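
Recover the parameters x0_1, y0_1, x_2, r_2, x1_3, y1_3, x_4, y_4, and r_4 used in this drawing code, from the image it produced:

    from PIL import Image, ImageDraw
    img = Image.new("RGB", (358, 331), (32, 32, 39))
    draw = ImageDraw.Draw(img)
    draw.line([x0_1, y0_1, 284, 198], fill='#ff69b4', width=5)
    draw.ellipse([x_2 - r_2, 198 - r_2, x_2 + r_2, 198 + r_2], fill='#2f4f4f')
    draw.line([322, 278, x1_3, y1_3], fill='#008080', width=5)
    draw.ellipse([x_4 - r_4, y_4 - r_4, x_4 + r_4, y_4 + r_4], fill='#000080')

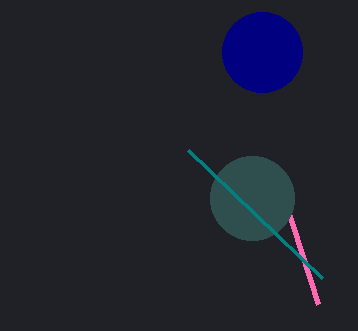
x0_1 = 318; y0_1 = 304; x_2 = 252; r_2 = 42; x1_3 = 188; y1_3 = 150; x_4 = 262; y_4 = 52; r_4 = 40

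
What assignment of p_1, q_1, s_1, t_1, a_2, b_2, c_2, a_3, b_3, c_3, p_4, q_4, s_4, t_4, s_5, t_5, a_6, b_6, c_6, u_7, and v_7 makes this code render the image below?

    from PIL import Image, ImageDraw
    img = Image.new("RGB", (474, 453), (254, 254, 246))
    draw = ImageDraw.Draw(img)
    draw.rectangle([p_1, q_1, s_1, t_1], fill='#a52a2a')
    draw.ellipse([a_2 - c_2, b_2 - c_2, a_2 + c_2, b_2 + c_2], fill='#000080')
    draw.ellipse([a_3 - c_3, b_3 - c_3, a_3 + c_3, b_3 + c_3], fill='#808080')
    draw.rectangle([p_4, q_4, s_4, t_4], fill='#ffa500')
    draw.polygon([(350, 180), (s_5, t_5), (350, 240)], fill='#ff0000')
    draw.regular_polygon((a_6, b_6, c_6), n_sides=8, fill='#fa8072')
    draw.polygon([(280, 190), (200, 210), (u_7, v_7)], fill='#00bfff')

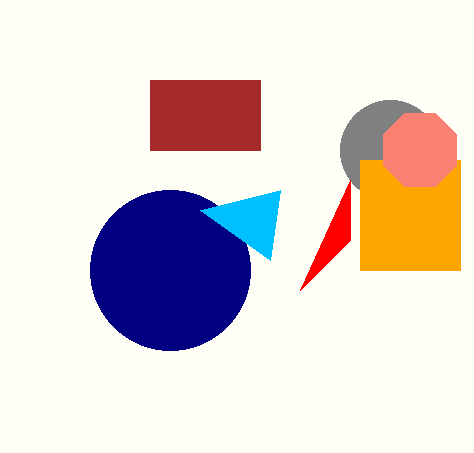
p_1 = 150, q_1 = 80, s_1 = 260, t_1 = 150, a_2 = 170, b_2 = 270, c_2 = 80, a_3 = 390, b_3 = 150, c_3 = 50, p_4 = 360, q_4 = 160, s_4 = 460, t_4 = 270, s_5 = 300, t_5 = 290, a_6 = 420, b_6 = 150, c_6 = 40, u_7 = 270, v_7 = 260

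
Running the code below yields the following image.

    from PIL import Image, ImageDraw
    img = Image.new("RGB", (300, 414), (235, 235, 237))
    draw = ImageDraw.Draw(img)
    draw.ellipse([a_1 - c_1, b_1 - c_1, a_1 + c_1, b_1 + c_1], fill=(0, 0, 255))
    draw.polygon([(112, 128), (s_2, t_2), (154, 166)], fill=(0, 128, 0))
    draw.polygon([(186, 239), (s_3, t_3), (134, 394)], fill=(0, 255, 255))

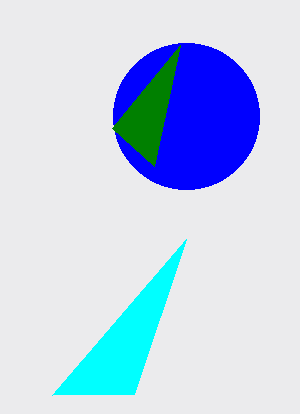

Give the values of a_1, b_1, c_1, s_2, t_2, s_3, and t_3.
a_1 = 186; b_1 = 116; c_1 = 73; s_2 = 180; t_2 = 45; s_3 = 52; t_3 = 395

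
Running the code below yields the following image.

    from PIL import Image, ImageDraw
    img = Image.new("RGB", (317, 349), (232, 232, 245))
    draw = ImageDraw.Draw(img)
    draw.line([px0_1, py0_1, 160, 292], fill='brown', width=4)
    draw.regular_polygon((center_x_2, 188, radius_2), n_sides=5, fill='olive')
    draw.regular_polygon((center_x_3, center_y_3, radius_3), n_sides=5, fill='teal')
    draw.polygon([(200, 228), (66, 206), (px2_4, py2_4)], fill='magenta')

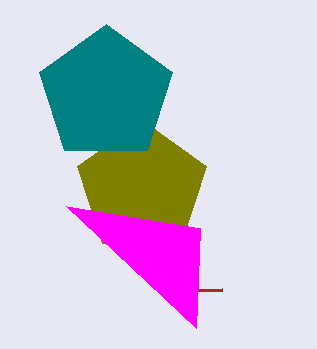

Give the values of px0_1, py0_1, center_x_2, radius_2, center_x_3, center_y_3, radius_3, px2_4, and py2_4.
px0_1 = 222; py0_1 = 290; center_x_2 = 142; radius_2 = 68; center_x_3 = 106; center_y_3 = 94; radius_3 = 70; px2_4 = 196; py2_4 = 328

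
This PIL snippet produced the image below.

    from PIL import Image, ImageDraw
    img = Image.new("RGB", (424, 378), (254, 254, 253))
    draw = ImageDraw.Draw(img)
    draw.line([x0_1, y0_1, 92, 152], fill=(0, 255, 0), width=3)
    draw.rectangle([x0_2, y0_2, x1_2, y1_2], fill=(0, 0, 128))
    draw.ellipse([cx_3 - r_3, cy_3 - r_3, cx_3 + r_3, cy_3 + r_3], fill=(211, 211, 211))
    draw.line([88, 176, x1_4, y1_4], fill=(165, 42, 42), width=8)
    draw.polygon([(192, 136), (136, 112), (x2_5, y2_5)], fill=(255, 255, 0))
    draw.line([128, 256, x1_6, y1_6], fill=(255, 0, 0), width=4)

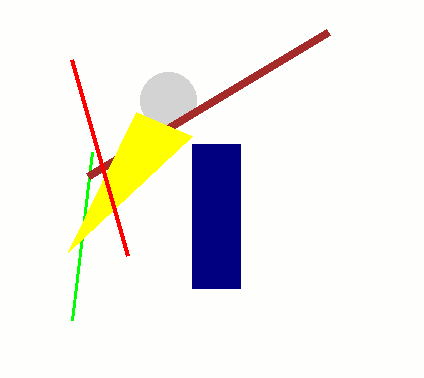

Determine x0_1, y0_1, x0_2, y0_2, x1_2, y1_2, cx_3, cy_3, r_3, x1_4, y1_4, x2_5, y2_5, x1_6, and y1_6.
x0_1 = 72; y0_1 = 320; x0_2 = 192; y0_2 = 144; x1_2 = 240; y1_2 = 288; cx_3 = 168; cy_3 = 100; r_3 = 28; x1_4 = 328; y1_4 = 32; x2_5 = 68; y2_5 = 252; x1_6 = 72; y1_6 = 60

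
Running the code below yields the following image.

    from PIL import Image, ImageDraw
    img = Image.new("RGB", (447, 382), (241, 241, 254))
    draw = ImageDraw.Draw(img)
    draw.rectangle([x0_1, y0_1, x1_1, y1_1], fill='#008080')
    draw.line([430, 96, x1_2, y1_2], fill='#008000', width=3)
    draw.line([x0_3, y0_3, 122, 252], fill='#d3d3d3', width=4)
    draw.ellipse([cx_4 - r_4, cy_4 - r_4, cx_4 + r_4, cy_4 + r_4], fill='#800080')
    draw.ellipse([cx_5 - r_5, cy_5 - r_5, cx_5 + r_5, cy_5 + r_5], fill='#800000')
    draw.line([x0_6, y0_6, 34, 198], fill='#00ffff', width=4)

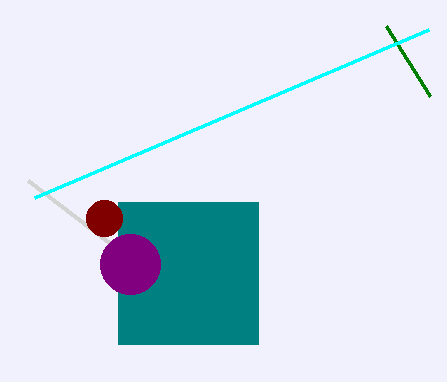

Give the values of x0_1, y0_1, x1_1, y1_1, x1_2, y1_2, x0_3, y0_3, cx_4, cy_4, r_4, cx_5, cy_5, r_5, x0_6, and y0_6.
x0_1 = 118, y0_1 = 202, x1_1 = 258, y1_1 = 344, x1_2 = 386, y1_2 = 26, x0_3 = 28, y0_3 = 180, cx_4 = 130, cy_4 = 264, r_4 = 30, cx_5 = 104, cy_5 = 218, r_5 = 18, x0_6 = 428, y0_6 = 30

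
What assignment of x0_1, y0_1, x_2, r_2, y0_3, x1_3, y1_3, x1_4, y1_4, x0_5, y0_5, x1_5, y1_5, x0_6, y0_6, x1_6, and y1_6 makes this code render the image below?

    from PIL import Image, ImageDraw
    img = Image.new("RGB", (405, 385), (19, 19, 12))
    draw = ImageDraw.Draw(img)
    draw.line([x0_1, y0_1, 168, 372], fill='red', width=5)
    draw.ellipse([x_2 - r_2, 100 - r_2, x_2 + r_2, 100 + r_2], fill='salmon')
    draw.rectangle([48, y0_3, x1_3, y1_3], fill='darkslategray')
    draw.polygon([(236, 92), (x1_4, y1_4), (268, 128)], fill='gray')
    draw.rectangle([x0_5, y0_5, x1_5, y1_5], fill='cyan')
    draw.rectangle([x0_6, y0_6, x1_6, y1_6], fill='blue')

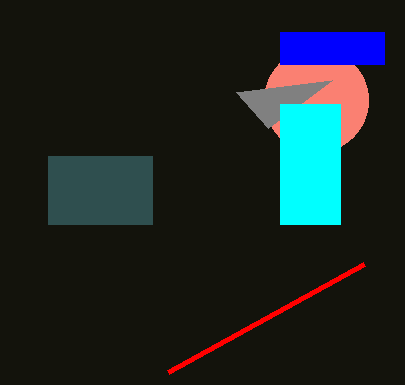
x0_1 = 364
y0_1 = 264
x_2 = 316
r_2 = 52
y0_3 = 156
x1_3 = 152
y1_3 = 224
x1_4 = 332
y1_4 = 80
x0_5 = 280
y0_5 = 104
x1_5 = 340
y1_5 = 224
x0_6 = 280
y0_6 = 32
x1_6 = 384
y1_6 = 64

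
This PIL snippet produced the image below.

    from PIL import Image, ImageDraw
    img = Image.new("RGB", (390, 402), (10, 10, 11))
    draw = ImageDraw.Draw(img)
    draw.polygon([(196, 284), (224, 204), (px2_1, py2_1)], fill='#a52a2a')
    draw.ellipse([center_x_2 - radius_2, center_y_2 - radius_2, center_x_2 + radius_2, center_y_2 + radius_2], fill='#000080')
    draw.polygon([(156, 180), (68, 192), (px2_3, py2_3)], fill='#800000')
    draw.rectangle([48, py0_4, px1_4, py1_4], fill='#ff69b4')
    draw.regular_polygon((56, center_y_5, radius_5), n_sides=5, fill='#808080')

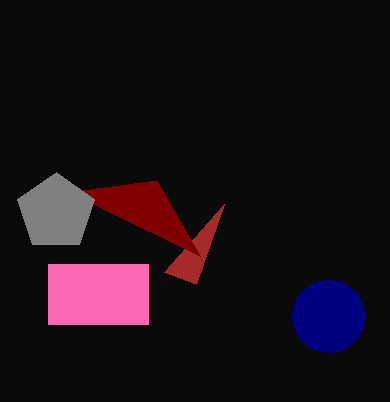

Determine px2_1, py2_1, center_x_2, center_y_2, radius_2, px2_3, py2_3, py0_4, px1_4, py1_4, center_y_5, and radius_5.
px2_1 = 164; py2_1 = 272; center_x_2 = 328; center_y_2 = 316; radius_2 = 36; px2_3 = 200; py2_3 = 256; py0_4 = 264; px1_4 = 148; py1_4 = 324; center_y_5 = 212; radius_5 = 40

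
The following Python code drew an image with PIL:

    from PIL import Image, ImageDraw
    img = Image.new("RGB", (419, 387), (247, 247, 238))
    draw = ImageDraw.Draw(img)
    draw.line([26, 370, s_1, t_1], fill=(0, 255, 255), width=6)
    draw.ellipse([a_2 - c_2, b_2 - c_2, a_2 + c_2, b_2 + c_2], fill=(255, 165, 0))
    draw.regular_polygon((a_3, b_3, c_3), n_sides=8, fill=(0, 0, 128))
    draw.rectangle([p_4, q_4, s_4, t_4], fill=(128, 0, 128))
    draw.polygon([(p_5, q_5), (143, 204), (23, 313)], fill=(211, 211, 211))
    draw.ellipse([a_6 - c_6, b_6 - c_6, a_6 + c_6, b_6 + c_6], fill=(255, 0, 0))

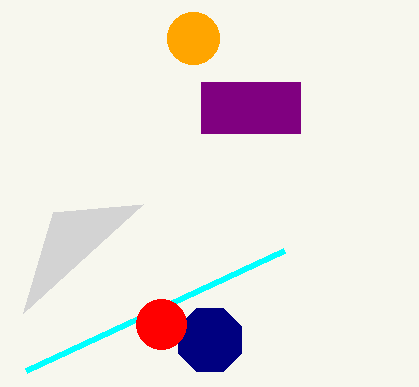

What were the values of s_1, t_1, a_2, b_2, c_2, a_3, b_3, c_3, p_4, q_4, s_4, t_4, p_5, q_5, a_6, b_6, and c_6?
s_1 = 284, t_1 = 250, a_2 = 193, b_2 = 38, c_2 = 26, a_3 = 210, b_3 = 340, c_3 = 34, p_4 = 201, q_4 = 82, s_4 = 300, t_4 = 133, p_5 = 53, q_5 = 212, a_6 = 161, b_6 = 324, c_6 = 25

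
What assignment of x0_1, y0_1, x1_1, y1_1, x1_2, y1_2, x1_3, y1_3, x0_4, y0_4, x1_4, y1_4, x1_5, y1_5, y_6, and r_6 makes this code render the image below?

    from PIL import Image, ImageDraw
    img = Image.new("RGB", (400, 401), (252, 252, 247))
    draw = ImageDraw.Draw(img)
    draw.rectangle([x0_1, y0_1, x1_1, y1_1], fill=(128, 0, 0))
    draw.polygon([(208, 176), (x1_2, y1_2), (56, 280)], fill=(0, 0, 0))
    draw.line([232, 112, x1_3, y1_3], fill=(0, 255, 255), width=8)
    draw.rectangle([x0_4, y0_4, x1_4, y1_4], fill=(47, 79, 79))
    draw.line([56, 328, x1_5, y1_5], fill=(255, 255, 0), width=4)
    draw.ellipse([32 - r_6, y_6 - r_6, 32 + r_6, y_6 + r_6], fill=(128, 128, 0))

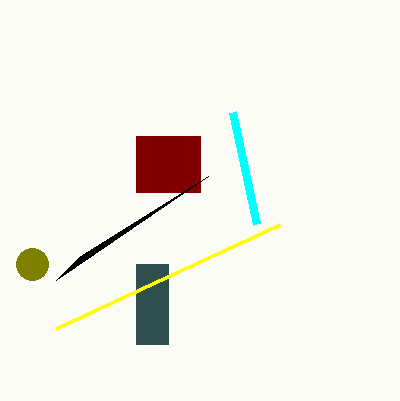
x0_1 = 136, y0_1 = 136, x1_1 = 200, y1_1 = 192, x1_2 = 80, y1_2 = 256, x1_3 = 256, y1_3 = 224, x0_4 = 136, y0_4 = 264, x1_4 = 168, y1_4 = 344, x1_5 = 280, y1_5 = 224, y_6 = 264, r_6 = 16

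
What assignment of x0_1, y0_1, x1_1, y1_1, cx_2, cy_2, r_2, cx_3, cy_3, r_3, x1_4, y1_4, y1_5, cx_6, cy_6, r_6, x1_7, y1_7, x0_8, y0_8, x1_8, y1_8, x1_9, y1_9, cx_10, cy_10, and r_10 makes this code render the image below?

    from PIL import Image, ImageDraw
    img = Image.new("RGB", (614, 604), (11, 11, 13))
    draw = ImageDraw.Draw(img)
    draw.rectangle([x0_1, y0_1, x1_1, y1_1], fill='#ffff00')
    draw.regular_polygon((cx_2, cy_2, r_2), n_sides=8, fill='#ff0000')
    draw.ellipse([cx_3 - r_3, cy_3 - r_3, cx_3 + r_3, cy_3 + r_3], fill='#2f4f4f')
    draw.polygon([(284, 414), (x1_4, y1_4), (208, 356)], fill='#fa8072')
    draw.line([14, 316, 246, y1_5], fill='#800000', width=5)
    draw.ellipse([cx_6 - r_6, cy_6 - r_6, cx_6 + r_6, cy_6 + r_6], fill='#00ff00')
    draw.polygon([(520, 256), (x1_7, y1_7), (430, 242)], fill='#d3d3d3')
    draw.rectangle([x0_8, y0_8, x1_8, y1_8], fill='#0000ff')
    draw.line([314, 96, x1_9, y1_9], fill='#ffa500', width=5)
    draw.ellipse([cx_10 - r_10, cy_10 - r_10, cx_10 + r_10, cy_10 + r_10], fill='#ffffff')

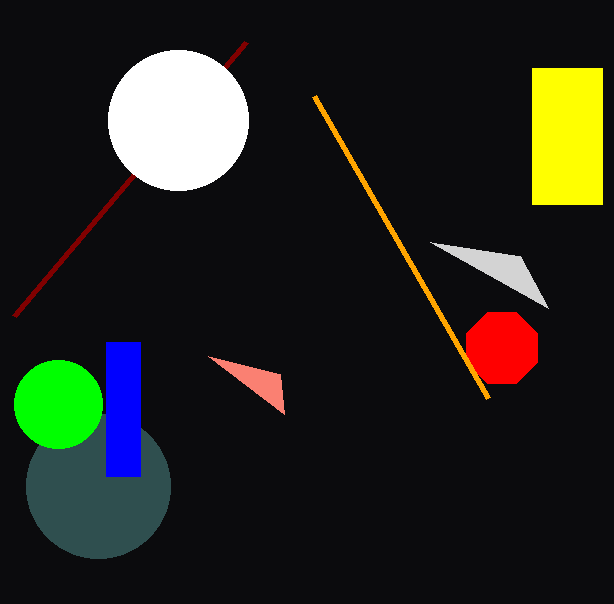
x0_1 = 532
y0_1 = 68
x1_1 = 602
y1_1 = 204
cx_2 = 502
cy_2 = 348
r_2 = 38
cx_3 = 98
cy_3 = 486
r_3 = 72
x1_4 = 280
y1_4 = 374
y1_5 = 42
cx_6 = 58
cy_6 = 404
r_6 = 44
x1_7 = 548
y1_7 = 308
x0_8 = 106
y0_8 = 342
x1_8 = 140
y1_8 = 476
x1_9 = 488
y1_9 = 398
cx_10 = 178
cy_10 = 120
r_10 = 70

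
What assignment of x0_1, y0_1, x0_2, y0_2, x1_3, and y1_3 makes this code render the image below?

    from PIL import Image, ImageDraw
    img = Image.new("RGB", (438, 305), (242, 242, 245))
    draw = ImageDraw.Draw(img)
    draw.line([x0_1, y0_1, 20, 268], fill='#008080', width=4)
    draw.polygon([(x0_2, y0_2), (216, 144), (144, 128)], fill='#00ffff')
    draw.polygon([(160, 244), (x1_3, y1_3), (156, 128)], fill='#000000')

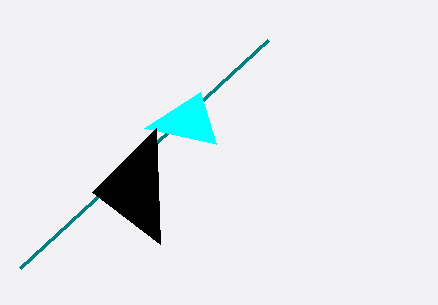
x0_1 = 268; y0_1 = 40; x0_2 = 200; y0_2 = 92; x1_3 = 92; y1_3 = 192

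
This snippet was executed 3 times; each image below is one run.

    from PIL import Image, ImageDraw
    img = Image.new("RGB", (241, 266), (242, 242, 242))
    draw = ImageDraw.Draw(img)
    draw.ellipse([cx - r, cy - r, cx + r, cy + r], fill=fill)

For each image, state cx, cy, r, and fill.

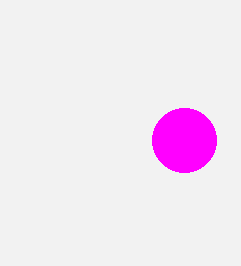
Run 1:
cx = 184, cy = 140, r = 32, fill = 'magenta'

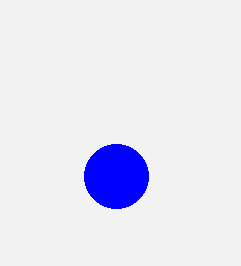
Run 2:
cx = 116, cy = 176, r = 32, fill = 'blue'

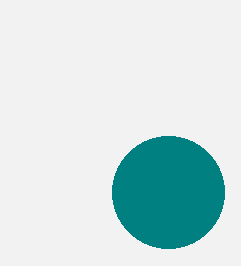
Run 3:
cx = 168, cy = 192, r = 56, fill = 'teal'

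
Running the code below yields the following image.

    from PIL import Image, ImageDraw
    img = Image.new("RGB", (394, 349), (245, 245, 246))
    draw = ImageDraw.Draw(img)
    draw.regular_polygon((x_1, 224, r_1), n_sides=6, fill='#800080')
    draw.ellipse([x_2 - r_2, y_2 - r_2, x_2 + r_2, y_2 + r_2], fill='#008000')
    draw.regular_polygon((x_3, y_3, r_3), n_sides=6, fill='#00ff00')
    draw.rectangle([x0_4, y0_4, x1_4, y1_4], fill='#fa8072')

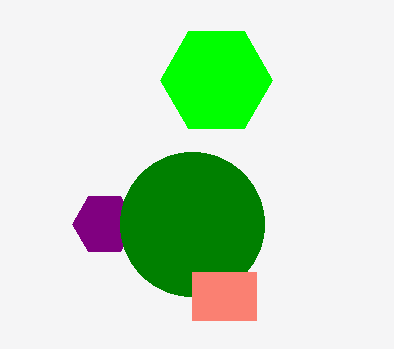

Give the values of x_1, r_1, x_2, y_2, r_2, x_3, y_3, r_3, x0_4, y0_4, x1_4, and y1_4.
x_1 = 104; r_1 = 32; x_2 = 192; y_2 = 224; r_2 = 72; x_3 = 216; y_3 = 80; r_3 = 56; x0_4 = 192; y0_4 = 272; x1_4 = 256; y1_4 = 320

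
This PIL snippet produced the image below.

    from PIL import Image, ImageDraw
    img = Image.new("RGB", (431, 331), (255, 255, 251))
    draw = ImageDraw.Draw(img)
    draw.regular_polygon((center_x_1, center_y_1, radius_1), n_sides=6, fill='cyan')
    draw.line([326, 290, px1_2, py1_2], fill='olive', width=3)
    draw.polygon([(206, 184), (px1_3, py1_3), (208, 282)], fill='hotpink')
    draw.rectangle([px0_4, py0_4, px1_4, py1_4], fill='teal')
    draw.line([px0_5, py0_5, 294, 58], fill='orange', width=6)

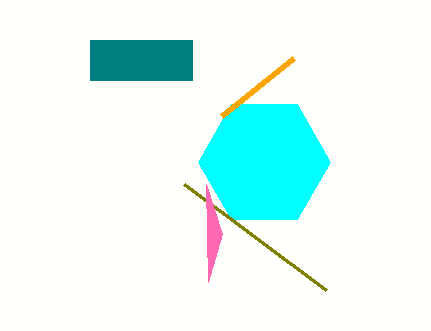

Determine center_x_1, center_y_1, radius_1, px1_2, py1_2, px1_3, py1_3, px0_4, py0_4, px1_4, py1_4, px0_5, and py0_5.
center_x_1 = 264
center_y_1 = 162
radius_1 = 66
px1_2 = 184
py1_2 = 184
px1_3 = 222
py1_3 = 234
px0_4 = 90
py0_4 = 40
px1_4 = 192
py1_4 = 80
px0_5 = 222
py0_5 = 116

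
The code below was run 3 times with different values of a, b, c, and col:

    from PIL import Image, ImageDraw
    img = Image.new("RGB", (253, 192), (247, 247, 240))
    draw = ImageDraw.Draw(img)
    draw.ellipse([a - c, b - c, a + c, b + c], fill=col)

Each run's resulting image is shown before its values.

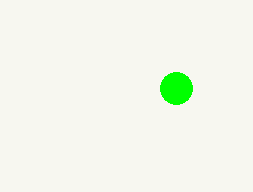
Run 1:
a = 176, b = 88, c = 16, col = 'lime'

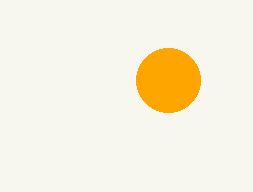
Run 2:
a = 168, b = 80, c = 32, col = 'orange'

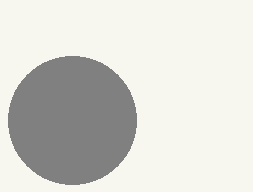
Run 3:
a = 72, b = 120, c = 64, col = 'gray'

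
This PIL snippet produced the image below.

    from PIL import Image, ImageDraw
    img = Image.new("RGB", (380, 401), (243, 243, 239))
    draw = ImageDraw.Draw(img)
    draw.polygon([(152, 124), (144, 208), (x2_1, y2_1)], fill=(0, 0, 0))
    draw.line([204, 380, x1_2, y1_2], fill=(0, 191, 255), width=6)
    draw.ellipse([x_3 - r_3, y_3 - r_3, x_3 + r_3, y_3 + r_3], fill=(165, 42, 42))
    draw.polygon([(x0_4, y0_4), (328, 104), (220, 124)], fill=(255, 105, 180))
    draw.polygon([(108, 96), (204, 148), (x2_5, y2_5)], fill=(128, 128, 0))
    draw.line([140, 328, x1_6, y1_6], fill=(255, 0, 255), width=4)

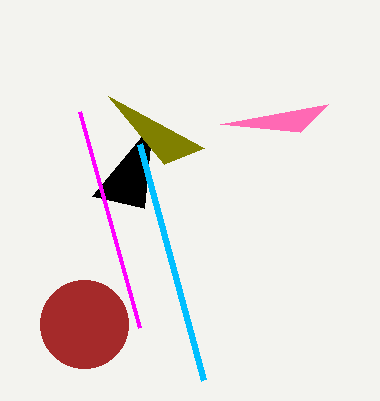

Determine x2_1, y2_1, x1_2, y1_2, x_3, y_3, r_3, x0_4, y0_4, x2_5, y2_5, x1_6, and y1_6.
x2_1 = 92
y2_1 = 196
x1_2 = 140
y1_2 = 144
x_3 = 84
y_3 = 324
r_3 = 44
x0_4 = 300
y0_4 = 132
x2_5 = 164
y2_5 = 164
x1_6 = 80
y1_6 = 112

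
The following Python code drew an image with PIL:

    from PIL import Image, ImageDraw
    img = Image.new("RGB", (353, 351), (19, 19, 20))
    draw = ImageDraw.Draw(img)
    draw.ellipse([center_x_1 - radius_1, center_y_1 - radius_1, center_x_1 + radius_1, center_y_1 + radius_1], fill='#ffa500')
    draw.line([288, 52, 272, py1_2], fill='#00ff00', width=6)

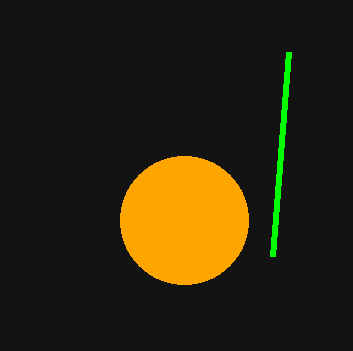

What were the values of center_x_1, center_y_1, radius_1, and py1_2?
center_x_1 = 184
center_y_1 = 220
radius_1 = 64
py1_2 = 256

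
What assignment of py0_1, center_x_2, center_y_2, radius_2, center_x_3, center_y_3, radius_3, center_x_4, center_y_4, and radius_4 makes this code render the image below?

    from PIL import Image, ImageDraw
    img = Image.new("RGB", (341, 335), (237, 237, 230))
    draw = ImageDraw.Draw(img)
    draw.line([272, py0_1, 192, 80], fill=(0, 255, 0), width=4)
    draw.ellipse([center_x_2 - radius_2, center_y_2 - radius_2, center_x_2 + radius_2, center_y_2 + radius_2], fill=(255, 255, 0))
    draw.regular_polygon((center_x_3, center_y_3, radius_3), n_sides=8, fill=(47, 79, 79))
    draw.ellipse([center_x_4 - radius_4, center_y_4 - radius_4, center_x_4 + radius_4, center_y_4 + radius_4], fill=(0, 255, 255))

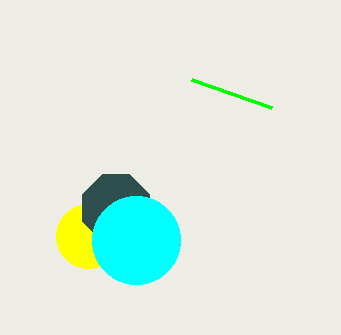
py0_1 = 108
center_x_2 = 88
center_y_2 = 236
radius_2 = 32
center_x_3 = 116
center_y_3 = 208
radius_3 = 36
center_x_4 = 136
center_y_4 = 240
radius_4 = 44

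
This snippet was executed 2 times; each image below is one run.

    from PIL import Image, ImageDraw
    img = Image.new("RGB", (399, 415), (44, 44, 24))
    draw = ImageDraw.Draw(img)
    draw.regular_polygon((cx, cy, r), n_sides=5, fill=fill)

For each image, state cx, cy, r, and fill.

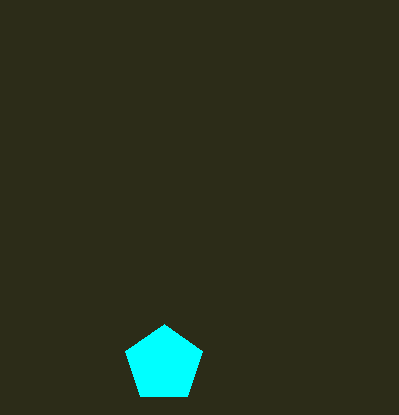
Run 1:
cx = 164
cy = 364
r = 40
fill = 'cyan'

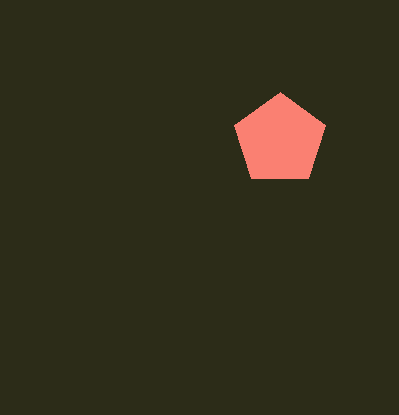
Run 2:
cx = 280; cy = 140; r = 48; fill = 'salmon'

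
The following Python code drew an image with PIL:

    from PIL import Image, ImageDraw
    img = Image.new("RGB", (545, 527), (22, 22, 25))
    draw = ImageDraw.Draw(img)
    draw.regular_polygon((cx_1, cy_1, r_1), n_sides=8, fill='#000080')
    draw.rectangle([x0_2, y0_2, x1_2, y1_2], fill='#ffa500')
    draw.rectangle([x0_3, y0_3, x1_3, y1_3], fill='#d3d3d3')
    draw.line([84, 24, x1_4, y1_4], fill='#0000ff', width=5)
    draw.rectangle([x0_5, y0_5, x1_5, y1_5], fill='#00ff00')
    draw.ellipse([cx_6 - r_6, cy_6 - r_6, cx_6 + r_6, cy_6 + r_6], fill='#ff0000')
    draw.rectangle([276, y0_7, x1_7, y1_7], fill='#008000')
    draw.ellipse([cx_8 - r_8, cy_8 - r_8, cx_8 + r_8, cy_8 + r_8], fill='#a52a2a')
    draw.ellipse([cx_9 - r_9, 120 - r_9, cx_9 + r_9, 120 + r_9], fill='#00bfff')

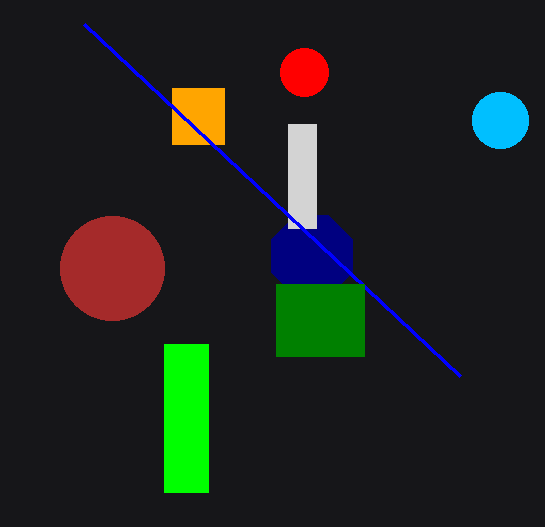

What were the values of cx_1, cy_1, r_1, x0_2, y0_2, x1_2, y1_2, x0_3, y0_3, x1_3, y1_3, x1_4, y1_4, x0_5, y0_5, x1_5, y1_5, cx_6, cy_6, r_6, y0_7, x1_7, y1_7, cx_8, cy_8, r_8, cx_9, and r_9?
cx_1 = 312, cy_1 = 256, r_1 = 44, x0_2 = 172, y0_2 = 88, x1_2 = 224, y1_2 = 144, x0_3 = 288, y0_3 = 124, x1_3 = 316, y1_3 = 228, x1_4 = 460, y1_4 = 376, x0_5 = 164, y0_5 = 344, x1_5 = 208, y1_5 = 492, cx_6 = 304, cy_6 = 72, r_6 = 24, y0_7 = 284, x1_7 = 364, y1_7 = 356, cx_8 = 112, cy_8 = 268, r_8 = 52, cx_9 = 500, r_9 = 28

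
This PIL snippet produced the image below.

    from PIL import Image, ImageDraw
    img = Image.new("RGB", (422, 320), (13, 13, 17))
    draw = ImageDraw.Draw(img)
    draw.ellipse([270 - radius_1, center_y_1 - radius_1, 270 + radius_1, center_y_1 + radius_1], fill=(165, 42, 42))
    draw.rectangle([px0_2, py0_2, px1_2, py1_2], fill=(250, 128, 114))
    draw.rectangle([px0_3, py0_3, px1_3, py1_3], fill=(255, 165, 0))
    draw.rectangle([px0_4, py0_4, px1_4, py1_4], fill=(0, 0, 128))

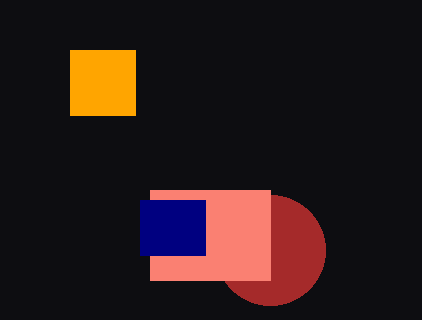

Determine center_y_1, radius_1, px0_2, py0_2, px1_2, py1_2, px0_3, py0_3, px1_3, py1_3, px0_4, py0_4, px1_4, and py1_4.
center_y_1 = 250; radius_1 = 55; px0_2 = 150; py0_2 = 190; px1_2 = 270; py1_2 = 280; px0_3 = 70; py0_3 = 50; px1_3 = 135; py1_3 = 115; px0_4 = 140; py0_4 = 200; px1_4 = 205; py1_4 = 255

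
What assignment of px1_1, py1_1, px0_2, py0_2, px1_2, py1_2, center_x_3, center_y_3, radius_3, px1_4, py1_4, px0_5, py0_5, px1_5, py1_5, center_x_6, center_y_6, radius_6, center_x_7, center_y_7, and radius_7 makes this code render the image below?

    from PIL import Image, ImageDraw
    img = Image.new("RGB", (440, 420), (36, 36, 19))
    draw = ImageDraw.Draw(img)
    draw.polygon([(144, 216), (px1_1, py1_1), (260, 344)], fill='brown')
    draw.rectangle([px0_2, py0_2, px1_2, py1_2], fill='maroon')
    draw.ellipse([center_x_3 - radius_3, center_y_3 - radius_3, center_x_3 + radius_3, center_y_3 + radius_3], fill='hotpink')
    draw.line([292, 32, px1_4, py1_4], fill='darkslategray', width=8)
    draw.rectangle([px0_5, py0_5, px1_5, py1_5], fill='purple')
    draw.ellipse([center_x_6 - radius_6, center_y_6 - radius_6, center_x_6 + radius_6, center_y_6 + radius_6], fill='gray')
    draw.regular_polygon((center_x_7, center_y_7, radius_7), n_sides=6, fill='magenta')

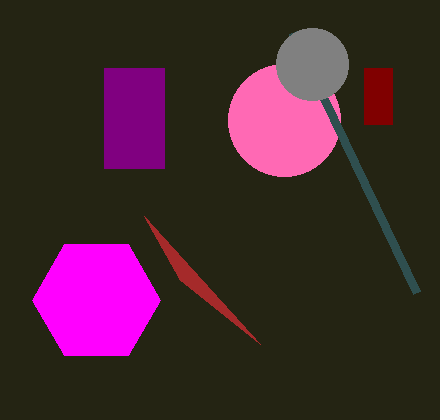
px1_1 = 180, py1_1 = 280, px0_2 = 364, py0_2 = 68, px1_2 = 392, py1_2 = 124, center_x_3 = 284, center_y_3 = 120, radius_3 = 56, px1_4 = 416, py1_4 = 292, px0_5 = 104, py0_5 = 68, px1_5 = 164, py1_5 = 168, center_x_6 = 312, center_y_6 = 64, radius_6 = 36, center_x_7 = 96, center_y_7 = 300, radius_7 = 64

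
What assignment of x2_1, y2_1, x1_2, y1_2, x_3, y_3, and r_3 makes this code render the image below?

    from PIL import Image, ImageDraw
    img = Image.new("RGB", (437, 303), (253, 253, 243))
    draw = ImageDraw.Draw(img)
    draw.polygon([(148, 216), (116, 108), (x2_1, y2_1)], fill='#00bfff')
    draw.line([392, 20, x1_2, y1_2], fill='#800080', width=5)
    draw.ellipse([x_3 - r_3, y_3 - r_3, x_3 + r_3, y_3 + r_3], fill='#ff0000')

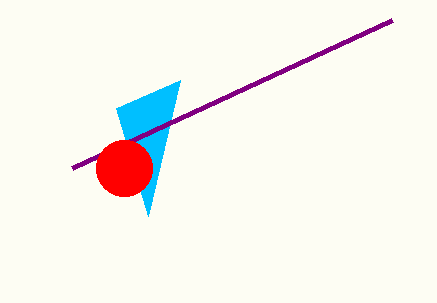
x2_1 = 180; y2_1 = 80; x1_2 = 72; y1_2 = 168; x_3 = 124; y_3 = 168; r_3 = 28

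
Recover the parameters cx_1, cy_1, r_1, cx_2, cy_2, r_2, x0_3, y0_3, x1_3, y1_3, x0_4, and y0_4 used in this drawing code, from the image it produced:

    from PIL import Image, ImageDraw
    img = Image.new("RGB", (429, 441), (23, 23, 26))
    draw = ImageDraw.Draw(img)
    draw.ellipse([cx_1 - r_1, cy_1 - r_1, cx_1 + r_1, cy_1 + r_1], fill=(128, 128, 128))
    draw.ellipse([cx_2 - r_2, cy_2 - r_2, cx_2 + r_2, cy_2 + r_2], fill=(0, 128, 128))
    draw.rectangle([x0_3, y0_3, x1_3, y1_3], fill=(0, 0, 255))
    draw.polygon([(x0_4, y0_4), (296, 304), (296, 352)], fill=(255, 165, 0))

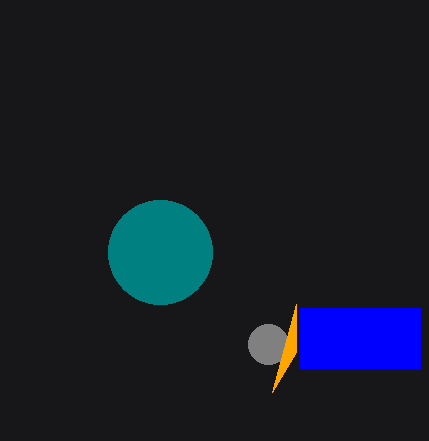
cx_1 = 268; cy_1 = 344; r_1 = 20; cx_2 = 160; cy_2 = 252; r_2 = 52; x0_3 = 300; y0_3 = 308; x1_3 = 420; y1_3 = 368; x0_4 = 272; y0_4 = 392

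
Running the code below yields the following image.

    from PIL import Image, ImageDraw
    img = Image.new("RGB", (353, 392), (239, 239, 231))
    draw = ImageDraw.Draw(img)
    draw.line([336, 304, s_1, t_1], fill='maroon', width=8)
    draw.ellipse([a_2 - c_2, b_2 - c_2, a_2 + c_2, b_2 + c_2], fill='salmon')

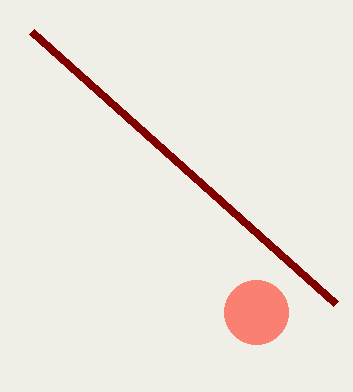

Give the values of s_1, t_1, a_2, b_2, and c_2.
s_1 = 32, t_1 = 32, a_2 = 256, b_2 = 312, c_2 = 32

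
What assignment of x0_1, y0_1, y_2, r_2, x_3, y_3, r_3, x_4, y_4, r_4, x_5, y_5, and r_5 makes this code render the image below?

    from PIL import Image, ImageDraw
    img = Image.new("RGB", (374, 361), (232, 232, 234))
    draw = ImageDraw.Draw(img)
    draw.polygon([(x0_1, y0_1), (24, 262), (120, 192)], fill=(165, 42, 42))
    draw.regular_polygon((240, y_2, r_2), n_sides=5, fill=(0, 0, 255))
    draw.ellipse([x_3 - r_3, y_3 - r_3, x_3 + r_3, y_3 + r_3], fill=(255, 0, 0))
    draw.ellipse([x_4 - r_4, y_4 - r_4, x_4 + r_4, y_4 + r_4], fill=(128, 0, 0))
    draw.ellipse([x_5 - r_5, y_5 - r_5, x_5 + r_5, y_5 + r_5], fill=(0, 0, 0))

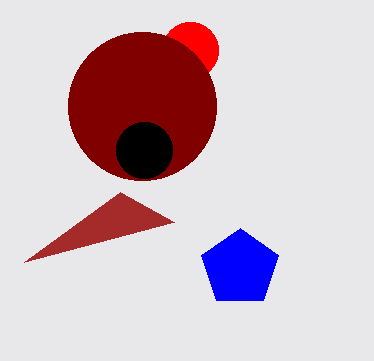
x0_1 = 174
y0_1 = 222
y_2 = 268
r_2 = 40
x_3 = 190
y_3 = 50
r_3 = 28
x_4 = 142
y_4 = 106
r_4 = 74
x_5 = 144
y_5 = 150
r_5 = 28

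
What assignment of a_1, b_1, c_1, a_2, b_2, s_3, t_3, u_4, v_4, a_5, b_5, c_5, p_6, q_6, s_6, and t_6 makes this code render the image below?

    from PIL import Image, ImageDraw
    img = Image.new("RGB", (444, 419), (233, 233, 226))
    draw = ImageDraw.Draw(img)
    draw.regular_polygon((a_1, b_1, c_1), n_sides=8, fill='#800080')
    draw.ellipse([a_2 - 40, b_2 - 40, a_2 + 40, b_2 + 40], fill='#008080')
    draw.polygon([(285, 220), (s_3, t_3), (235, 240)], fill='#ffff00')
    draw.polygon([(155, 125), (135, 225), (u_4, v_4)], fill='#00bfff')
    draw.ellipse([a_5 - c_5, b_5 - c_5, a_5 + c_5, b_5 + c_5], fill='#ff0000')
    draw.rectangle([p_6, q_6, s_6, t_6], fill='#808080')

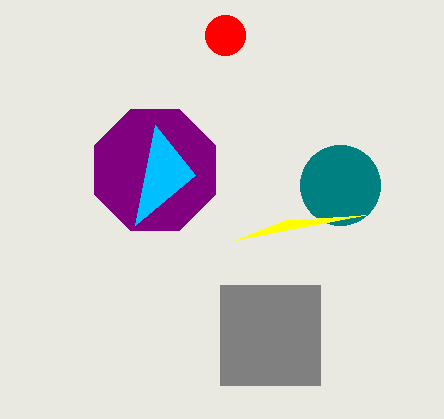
a_1 = 155, b_1 = 170, c_1 = 65, a_2 = 340, b_2 = 185, s_3 = 365, t_3 = 215, u_4 = 195, v_4 = 175, a_5 = 225, b_5 = 35, c_5 = 20, p_6 = 220, q_6 = 285, s_6 = 320, t_6 = 385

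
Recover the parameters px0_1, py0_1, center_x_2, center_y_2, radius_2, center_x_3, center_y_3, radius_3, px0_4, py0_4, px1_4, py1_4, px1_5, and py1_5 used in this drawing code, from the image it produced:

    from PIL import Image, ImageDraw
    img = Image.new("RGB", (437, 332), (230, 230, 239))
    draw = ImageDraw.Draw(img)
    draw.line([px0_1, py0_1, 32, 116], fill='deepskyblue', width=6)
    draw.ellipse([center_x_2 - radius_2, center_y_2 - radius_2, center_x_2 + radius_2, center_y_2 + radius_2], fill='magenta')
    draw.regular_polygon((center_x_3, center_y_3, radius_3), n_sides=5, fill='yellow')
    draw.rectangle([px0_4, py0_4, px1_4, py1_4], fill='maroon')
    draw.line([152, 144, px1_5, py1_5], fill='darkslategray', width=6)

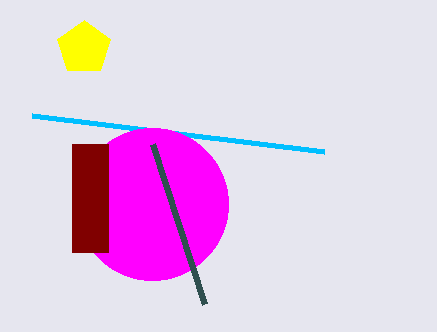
px0_1 = 324; py0_1 = 152; center_x_2 = 152; center_y_2 = 204; radius_2 = 76; center_x_3 = 84; center_y_3 = 48; radius_3 = 28; px0_4 = 72; py0_4 = 144; px1_4 = 108; py1_4 = 252; px1_5 = 204; py1_5 = 304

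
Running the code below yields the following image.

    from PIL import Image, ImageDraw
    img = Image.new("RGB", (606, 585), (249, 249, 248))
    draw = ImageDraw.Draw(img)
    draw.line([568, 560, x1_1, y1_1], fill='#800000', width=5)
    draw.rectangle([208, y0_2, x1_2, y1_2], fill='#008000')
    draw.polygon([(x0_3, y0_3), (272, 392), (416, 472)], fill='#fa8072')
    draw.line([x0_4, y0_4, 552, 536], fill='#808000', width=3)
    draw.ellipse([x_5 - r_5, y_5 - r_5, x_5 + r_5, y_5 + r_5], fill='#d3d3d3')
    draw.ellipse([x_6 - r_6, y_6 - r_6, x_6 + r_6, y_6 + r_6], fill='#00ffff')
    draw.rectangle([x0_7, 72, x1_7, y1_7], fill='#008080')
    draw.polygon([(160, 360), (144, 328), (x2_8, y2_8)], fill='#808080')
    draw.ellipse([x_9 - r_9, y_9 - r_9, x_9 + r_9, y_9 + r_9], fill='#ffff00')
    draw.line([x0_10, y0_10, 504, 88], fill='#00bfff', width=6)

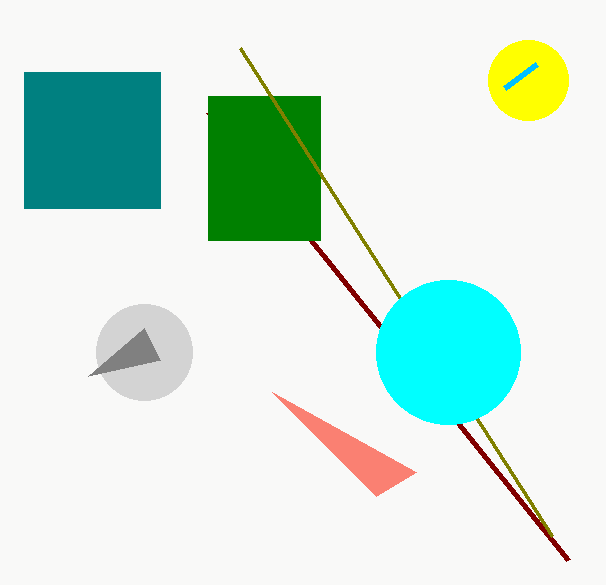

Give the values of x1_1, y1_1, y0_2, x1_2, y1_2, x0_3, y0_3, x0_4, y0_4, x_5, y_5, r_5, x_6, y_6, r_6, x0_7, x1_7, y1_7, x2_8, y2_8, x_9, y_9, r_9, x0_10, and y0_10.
x1_1 = 208; y1_1 = 112; y0_2 = 96; x1_2 = 320; y1_2 = 240; x0_3 = 376; y0_3 = 496; x0_4 = 240; y0_4 = 48; x_5 = 144; y_5 = 352; r_5 = 48; x_6 = 448; y_6 = 352; r_6 = 72; x0_7 = 24; x1_7 = 160; y1_7 = 208; x2_8 = 88; y2_8 = 376; x_9 = 528; y_9 = 80; r_9 = 40; x0_10 = 536; y0_10 = 64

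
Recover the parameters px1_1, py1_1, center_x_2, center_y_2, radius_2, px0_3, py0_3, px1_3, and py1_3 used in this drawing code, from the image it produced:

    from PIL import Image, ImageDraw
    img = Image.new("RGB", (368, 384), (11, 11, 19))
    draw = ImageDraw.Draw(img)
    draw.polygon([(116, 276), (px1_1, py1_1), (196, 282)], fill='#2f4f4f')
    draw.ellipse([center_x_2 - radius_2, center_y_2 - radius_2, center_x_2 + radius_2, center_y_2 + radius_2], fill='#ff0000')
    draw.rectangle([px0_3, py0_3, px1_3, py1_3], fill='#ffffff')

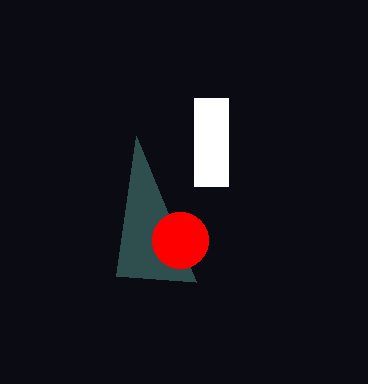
px1_1 = 136, py1_1 = 136, center_x_2 = 180, center_y_2 = 240, radius_2 = 28, px0_3 = 194, py0_3 = 98, px1_3 = 228, py1_3 = 186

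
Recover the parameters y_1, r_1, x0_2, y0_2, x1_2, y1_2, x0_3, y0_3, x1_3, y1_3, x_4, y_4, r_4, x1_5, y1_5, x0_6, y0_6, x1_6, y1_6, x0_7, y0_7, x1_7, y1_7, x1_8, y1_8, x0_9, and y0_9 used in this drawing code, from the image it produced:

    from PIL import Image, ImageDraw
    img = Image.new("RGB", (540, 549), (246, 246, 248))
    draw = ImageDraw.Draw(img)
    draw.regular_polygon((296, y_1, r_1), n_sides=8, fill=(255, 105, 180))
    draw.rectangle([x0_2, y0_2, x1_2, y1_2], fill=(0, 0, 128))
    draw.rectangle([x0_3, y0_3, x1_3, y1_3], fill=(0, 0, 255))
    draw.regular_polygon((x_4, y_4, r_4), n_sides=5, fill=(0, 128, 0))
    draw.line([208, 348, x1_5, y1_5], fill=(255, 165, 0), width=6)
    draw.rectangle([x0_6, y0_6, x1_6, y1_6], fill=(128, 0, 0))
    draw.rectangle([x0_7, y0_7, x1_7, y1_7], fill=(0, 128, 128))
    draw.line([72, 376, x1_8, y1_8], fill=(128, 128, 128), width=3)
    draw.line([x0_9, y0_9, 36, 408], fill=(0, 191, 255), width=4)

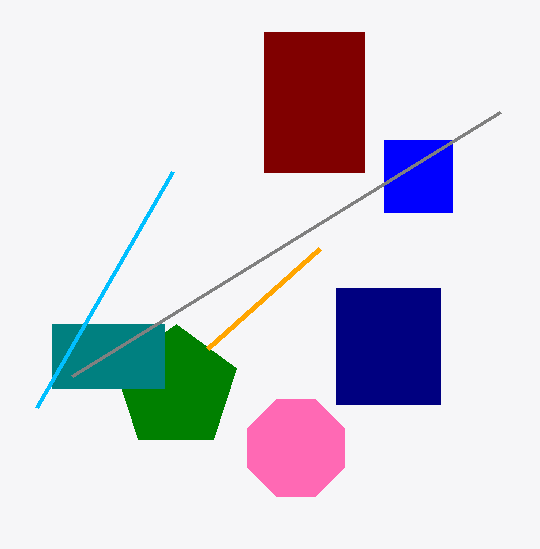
y_1 = 448
r_1 = 52
x0_2 = 336
y0_2 = 288
x1_2 = 440
y1_2 = 404
x0_3 = 384
y0_3 = 140
x1_3 = 452
y1_3 = 212
x_4 = 176
y_4 = 388
r_4 = 64
x1_5 = 320
y1_5 = 248
x0_6 = 264
y0_6 = 32
x1_6 = 364
y1_6 = 172
x0_7 = 52
y0_7 = 324
x1_7 = 164
y1_7 = 388
x1_8 = 500
y1_8 = 112
x0_9 = 172
y0_9 = 172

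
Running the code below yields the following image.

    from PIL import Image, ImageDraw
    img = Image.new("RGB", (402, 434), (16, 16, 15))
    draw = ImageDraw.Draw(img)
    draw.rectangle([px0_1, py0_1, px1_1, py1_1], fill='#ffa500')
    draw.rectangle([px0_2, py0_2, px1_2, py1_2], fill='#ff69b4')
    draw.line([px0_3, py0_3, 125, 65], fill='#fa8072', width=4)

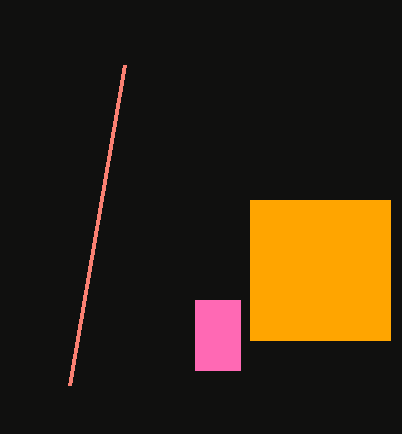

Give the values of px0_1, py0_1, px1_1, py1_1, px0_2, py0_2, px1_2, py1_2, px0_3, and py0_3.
px0_1 = 250, py0_1 = 200, px1_1 = 390, py1_1 = 340, px0_2 = 195, py0_2 = 300, px1_2 = 240, py1_2 = 370, px0_3 = 70, py0_3 = 385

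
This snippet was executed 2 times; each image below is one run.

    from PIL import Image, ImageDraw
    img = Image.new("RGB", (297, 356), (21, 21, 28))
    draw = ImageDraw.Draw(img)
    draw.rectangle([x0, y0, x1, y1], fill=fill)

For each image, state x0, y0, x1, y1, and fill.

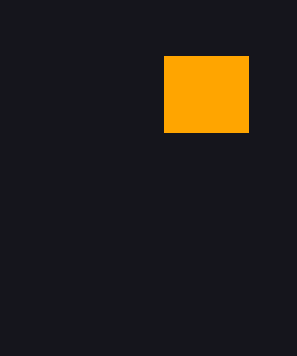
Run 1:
x0 = 164
y0 = 56
x1 = 248
y1 = 132
fill = 'orange'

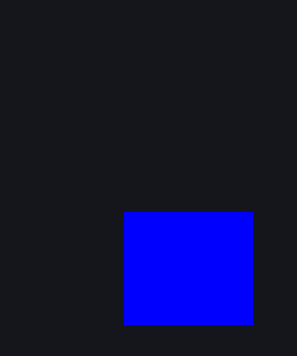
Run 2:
x0 = 124, y0 = 212, x1 = 252, y1 = 324, fill = 'blue'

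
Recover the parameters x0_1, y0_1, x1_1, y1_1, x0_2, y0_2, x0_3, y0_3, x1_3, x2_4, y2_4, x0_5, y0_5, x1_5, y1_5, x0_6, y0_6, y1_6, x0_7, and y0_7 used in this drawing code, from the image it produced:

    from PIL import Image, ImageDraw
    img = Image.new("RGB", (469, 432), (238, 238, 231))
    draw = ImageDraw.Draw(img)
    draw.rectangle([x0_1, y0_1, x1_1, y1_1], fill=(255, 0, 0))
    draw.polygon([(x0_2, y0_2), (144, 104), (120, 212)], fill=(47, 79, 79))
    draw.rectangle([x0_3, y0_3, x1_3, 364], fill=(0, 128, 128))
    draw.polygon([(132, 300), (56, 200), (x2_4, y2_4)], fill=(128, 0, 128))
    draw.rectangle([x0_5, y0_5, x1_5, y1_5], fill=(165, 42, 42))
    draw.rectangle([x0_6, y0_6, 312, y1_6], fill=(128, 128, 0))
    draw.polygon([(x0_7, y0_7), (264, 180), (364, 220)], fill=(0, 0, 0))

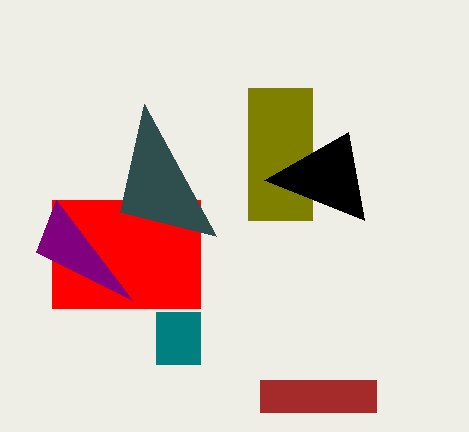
x0_1 = 52, y0_1 = 200, x1_1 = 200, y1_1 = 308, x0_2 = 216, y0_2 = 236, x0_3 = 156, y0_3 = 312, x1_3 = 200, x2_4 = 36, y2_4 = 252, x0_5 = 260, y0_5 = 380, x1_5 = 376, y1_5 = 412, x0_6 = 248, y0_6 = 88, y1_6 = 220, x0_7 = 348, y0_7 = 132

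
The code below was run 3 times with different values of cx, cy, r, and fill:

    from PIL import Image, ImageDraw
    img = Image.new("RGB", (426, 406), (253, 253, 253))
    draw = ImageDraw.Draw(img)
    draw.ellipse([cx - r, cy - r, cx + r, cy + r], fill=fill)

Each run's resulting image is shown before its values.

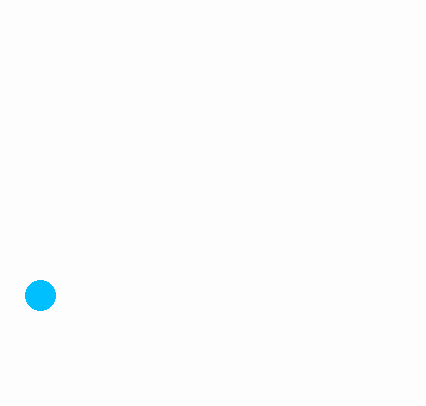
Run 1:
cx = 40; cy = 295; r = 15; fill = 'deepskyblue'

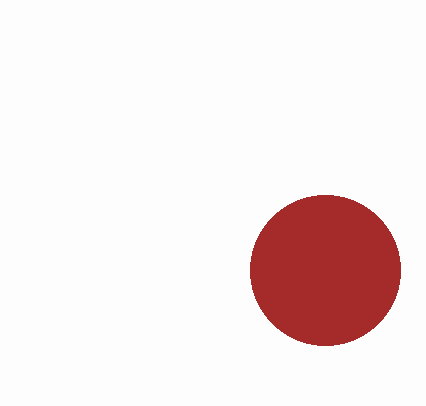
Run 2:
cx = 325; cy = 270; r = 75; fill = 'brown'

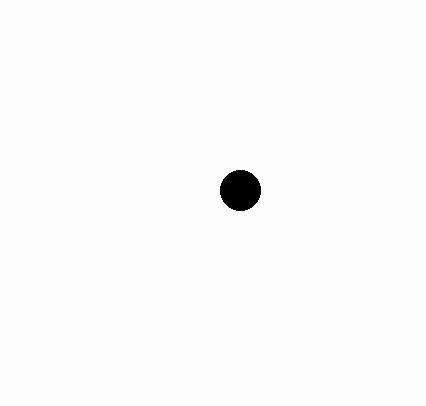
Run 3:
cx = 240, cy = 190, r = 20, fill = 'black'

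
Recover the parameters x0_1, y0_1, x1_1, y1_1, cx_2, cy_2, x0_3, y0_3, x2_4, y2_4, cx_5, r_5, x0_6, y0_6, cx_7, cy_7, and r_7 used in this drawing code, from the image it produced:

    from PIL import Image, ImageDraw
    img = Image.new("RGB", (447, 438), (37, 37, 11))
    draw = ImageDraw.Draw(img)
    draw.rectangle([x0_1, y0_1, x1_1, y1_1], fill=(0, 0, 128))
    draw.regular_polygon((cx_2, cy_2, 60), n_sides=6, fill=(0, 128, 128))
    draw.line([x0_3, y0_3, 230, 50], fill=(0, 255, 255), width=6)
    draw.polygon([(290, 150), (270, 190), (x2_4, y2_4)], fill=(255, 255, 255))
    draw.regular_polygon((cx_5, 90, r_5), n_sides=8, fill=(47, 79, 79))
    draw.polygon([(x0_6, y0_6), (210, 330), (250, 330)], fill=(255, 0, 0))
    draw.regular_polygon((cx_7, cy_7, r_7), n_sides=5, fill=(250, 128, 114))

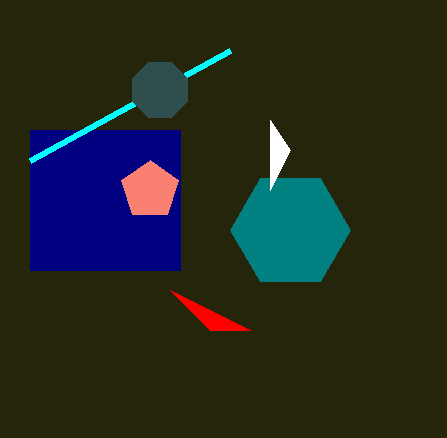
x0_1 = 30; y0_1 = 130; x1_1 = 180; y1_1 = 270; cx_2 = 290; cy_2 = 230; x0_3 = 30; y0_3 = 160; x2_4 = 270; y2_4 = 120; cx_5 = 160; r_5 = 30; x0_6 = 170; y0_6 = 290; cx_7 = 150; cy_7 = 190; r_7 = 30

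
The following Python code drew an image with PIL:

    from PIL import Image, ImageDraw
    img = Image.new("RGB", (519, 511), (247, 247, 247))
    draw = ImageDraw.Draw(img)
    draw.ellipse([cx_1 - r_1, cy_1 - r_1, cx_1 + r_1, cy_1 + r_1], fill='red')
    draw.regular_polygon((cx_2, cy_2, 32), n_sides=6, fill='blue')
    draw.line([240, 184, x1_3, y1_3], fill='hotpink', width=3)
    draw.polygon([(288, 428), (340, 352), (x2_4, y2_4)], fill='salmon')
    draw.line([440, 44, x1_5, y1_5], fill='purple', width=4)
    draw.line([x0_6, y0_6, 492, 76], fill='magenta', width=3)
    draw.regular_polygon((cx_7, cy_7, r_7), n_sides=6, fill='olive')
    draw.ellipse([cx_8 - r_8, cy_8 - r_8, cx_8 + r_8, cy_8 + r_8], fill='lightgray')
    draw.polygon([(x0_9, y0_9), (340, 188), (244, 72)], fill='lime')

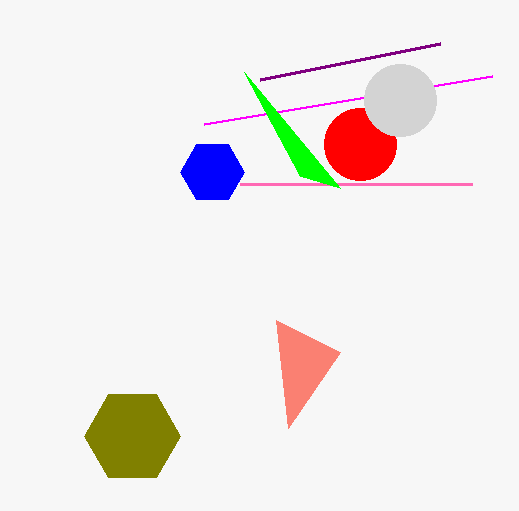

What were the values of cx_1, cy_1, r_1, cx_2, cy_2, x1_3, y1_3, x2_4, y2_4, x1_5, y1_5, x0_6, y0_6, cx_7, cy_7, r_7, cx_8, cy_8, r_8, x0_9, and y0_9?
cx_1 = 360; cy_1 = 144; r_1 = 36; cx_2 = 212; cy_2 = 172; x1_3 = 472; y1_3 = 184; x2_4 = 276; y2_4 = 320; x1_5 = 260; y1_5 = 80; x0_6 = 204; y0_6 = 124; cx_7 = 132; cy_7 = 436; r_7 = 48; cx_8 = 400; cy_8 = 100; r_8 = 36; x0_9 = 300; y0_9 = 176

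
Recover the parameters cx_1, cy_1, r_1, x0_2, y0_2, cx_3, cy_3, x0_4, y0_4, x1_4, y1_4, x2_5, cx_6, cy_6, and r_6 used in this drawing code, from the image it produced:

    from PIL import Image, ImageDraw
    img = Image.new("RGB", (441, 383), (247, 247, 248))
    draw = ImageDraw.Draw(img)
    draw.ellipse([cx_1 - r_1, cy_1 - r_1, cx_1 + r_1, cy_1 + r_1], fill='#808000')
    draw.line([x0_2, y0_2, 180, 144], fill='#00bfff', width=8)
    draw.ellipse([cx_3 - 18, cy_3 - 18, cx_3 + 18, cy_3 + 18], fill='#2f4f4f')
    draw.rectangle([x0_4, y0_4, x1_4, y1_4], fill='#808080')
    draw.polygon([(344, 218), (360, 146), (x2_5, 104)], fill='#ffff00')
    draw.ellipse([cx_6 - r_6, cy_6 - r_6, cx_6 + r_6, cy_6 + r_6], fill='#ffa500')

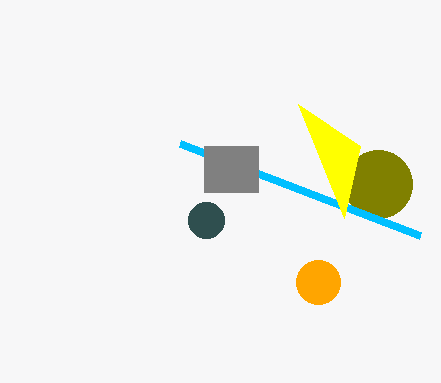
cx_1 = 378; cy_1 = 184; r_1 = 34; x0_2 = 420; y0_2 = 236; cx_3 = 206; cy_3 = 220; x0_4 = 204; y0_4 = 146; x1_4 = 258; y1_4 = 192; x2_5 = 298; cx_6 = 318; cy_6 = 282; r_6 = 22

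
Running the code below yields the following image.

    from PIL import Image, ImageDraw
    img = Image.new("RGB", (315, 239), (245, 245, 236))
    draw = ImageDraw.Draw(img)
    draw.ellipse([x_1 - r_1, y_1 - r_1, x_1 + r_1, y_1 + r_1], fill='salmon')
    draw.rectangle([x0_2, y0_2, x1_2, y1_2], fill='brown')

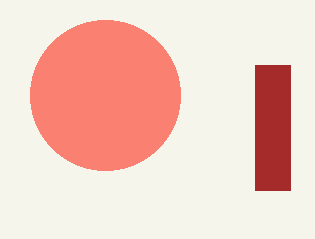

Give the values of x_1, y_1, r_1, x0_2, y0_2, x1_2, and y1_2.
x_1 = 105; y_1 = 95; r_1 = 75; x0_2 = 255; y0_2 = 65; x1_2 = 290; y1_2 = 190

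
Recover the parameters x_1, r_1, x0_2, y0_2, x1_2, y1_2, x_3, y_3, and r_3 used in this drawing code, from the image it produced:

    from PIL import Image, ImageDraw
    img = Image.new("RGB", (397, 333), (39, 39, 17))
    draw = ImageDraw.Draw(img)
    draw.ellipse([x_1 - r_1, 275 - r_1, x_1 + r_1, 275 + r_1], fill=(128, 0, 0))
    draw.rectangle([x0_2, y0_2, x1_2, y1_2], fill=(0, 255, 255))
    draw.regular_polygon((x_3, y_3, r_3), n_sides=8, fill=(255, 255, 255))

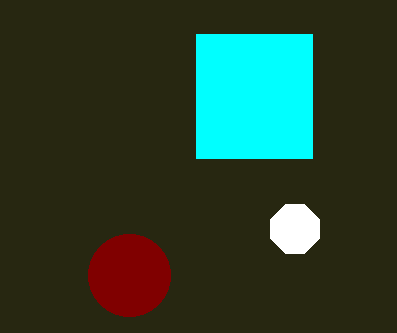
x_1 = 129, r_1 = 41, x0_2 = 196, y0_2 = 34, x1_2 = 312, y1_2 = 158, x_3 = 295, y_3 = 229, r_3 = 26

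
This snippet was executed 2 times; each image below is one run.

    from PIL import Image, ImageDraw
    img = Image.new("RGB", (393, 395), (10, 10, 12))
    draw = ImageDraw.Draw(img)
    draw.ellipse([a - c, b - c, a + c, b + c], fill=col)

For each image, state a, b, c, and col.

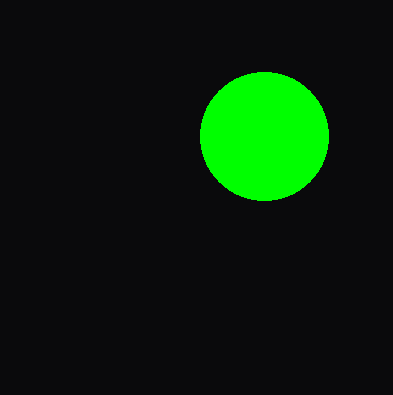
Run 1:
a = 264, b = 136, c = 64, col = 'lime'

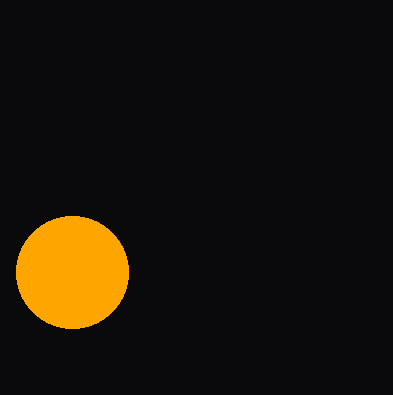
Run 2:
a = 72; b = 272; c = 56; col = 'orange'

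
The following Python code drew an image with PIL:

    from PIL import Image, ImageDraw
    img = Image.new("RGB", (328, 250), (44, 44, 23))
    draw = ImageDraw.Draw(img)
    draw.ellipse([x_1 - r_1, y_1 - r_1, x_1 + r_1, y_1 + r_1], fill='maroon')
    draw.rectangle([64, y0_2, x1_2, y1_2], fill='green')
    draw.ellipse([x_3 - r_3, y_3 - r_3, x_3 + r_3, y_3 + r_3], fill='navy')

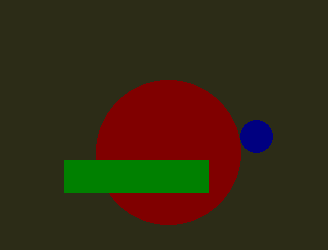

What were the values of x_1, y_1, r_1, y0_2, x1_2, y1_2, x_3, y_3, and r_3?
x_1 = 168
y_1 = 152
r_1 = 72
y0_2 = 160
x1_2 = 208
y1_2 = 192
x_3 = 256
y_3 = 136
r_3 = 16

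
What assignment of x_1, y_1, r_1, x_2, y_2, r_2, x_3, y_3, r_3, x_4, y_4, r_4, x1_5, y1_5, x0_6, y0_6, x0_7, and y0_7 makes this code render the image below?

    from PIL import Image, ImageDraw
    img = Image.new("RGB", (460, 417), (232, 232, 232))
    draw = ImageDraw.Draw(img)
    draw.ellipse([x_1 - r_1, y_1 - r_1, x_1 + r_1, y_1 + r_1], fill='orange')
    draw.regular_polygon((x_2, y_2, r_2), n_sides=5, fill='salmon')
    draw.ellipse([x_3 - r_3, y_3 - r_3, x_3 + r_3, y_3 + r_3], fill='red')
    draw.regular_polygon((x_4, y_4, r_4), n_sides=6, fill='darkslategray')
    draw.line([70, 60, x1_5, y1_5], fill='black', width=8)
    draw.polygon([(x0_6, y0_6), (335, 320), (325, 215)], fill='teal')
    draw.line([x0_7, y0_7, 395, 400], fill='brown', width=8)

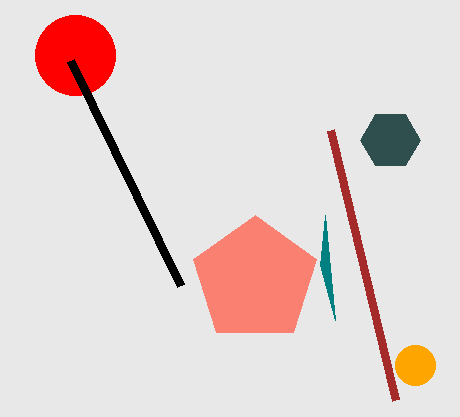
x_1 = 415
y_1 = 365
r_1 = 20
x_2 = 255
y_2 = 280
r_2 = 65
x_3 = 75
y_3 = 55
r_3 = 40
x_4 = 390
y_4 = 140
r_4 = 30
x1_5 = 180
y1_5 = 285
x0_6 = 320
y0_6 = 265
x0_7 = 330
y0_7 = 130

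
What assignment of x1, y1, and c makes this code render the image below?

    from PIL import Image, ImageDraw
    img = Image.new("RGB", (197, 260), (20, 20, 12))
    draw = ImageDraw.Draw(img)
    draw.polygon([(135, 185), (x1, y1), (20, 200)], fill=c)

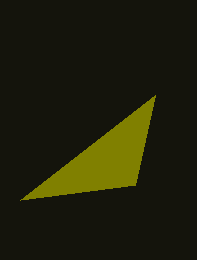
x1 = 155; y1 = 95; c = 'olive'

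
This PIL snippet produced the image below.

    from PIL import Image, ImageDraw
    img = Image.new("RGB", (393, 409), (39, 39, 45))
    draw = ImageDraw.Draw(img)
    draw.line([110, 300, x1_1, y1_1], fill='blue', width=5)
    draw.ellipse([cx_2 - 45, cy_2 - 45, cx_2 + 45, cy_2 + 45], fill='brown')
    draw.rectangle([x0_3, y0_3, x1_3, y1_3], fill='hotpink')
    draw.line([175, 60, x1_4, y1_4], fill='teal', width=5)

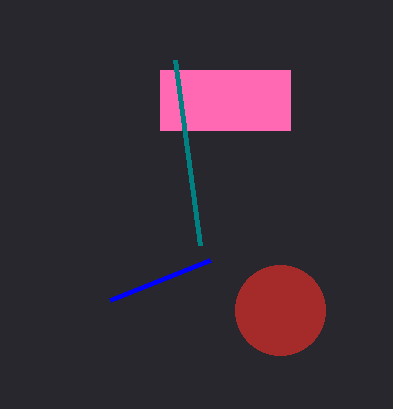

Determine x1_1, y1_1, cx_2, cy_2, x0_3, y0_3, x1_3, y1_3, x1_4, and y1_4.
x1_1 = 210, y1_1 = 260, cx_2 = 280, cy_2 = 310, x0_3 = 160, y0_3 = 70, x1_3 = 290, y1_3 = 130, x1_4 = 200, y1_4 = 245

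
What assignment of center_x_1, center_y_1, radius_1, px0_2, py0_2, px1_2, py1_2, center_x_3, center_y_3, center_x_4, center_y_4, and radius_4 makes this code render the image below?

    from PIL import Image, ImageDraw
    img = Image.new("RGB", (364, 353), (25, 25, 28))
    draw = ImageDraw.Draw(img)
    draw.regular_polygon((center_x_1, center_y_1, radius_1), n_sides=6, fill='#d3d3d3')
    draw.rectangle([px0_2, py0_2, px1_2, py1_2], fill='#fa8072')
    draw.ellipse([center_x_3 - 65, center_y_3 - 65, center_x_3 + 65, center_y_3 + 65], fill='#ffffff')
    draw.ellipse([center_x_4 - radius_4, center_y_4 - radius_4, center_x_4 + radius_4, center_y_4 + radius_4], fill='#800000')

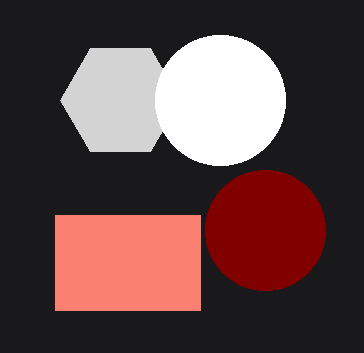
center_x_1 = 120
center_y_1 = 100
radius_1 = 60
px0_2 = 55
py0_2 = 215
px1_2 = 200
py1_2 = 310
center_x_3 = 220
center_y_3 = 100
center_x_4 = 265
center_y_4 = 230
radius_4 = 60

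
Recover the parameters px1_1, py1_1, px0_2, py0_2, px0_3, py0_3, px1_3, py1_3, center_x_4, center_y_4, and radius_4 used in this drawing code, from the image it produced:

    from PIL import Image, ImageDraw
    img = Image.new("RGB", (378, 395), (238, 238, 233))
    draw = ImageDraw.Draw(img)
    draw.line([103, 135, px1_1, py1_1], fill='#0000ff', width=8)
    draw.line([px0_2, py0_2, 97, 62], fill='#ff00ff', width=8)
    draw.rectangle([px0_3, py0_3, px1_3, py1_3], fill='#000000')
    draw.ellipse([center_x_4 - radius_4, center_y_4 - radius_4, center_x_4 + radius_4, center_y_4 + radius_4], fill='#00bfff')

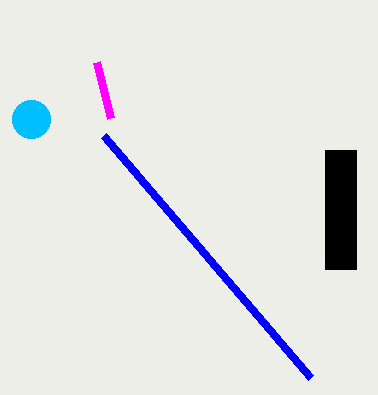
px1_1 = 310
py1_1 = 377
px0_2 = 111
py0_2 = 118
px0_3 = 325
py0_3 = 150
px1_3 = 356
py1_3 = 269
center_x_4 = 31
center_y_4 = 119
radius_4 = 19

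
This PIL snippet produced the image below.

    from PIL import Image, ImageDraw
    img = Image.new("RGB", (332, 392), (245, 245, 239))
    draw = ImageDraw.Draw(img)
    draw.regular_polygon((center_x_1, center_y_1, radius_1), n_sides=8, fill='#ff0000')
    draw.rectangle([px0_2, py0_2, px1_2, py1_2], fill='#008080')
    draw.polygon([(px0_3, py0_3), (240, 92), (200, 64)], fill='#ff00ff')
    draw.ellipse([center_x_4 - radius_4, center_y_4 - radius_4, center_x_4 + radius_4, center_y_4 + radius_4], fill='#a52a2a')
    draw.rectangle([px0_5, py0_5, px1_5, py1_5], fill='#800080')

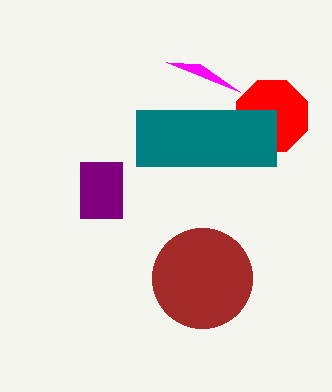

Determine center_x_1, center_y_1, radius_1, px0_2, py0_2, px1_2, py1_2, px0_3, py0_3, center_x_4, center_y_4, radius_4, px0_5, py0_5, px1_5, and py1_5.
center_x_1 = 272, center_y_1 = 116, radius_1 = 38, px0_2 = 136, py0_2 = 110, px1_2 = 276, py1_2 = 166, px0_3 = 166, py0_3 = 62, center_x_4 = 202, center_y_4 = 278, radius_4 = 50, px0_5 = 80, py0_5 = 162, px1_5 = 122, py1_5 = 218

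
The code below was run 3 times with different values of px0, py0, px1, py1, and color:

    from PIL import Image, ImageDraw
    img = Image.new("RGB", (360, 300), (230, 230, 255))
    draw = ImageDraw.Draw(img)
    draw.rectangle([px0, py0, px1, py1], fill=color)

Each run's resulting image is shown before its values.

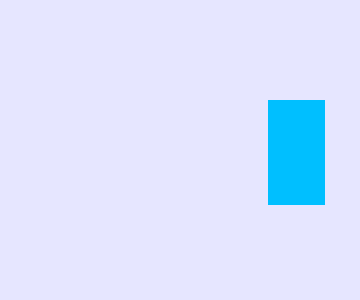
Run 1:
px0 = 268
py0 = 100
px1 = 324
py1 = 204
color = 'deepskyblue'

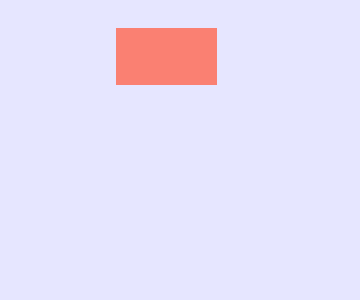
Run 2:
px0 = 116, py0 = 28, px1 = 216, py1 = 84, color = 'salmon'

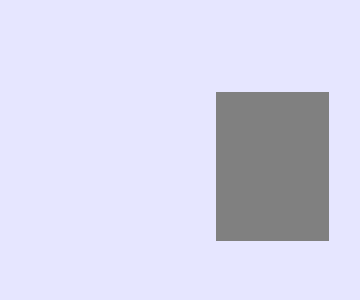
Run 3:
px0 = 216; py0 = 92; px1 = 328; py1 = 240; color = 'gray'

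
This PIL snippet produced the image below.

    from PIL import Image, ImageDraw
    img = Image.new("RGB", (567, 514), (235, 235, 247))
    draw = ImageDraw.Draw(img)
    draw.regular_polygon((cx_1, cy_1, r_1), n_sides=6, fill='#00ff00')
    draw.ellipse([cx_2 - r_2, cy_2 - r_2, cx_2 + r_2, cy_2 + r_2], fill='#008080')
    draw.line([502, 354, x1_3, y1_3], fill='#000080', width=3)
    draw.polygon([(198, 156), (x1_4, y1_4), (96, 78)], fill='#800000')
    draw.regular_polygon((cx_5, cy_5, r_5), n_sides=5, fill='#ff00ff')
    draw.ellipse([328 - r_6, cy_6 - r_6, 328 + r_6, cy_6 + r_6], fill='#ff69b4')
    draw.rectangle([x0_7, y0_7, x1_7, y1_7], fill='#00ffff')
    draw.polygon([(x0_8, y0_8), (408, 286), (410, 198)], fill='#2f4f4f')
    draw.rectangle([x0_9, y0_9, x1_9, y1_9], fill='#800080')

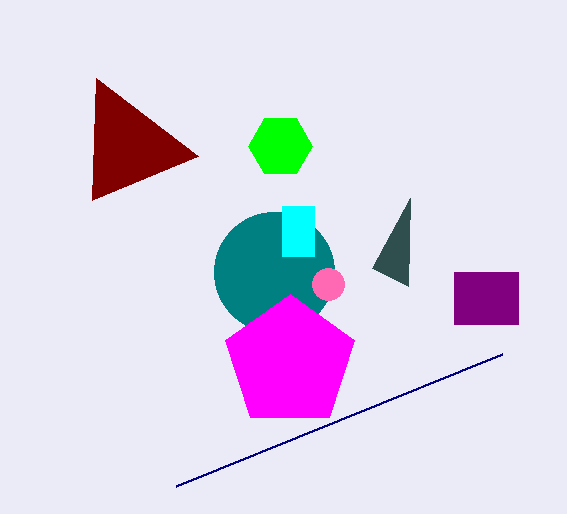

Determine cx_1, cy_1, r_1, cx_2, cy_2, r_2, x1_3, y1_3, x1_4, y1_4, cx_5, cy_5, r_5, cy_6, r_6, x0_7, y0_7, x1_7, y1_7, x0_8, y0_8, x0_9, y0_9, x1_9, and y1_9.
cx_1 = 280, cy_1 = 146, r_1 = 32, cx_2 = 274, cy_2 = 272, r_2 = 60, x1_3 = 176, y1_3 = 486, x1_4 = 92, y1_4 = 200, cx_5 = 290, cy_5 = 362, r_5 = 68, cy_6 = 284, r_6 = 16, x0_7 = 282, y0_7 = 206, x1_7 = 314, y1_7 = 256, x0_8 = 372, y0_8 = 268, x0_9 = 454, y0_9 = 272, x1_9 = 518, y1_9 = 324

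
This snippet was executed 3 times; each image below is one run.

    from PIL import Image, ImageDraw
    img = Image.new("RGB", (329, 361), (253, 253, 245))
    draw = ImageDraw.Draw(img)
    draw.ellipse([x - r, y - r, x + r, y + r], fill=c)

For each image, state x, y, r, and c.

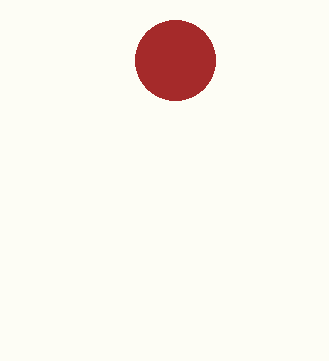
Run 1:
x = 175; y = 60; r = 40; c = 'brown'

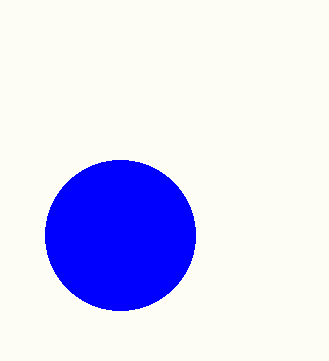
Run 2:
x = 120
y = 235
r = 75
c = 'blue'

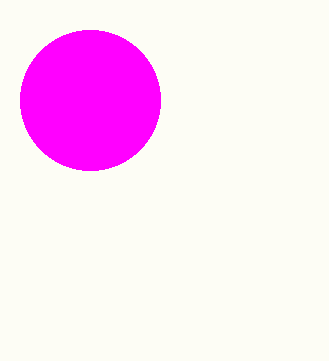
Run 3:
x = 90
y = 100
r = 70
c = 'magenta'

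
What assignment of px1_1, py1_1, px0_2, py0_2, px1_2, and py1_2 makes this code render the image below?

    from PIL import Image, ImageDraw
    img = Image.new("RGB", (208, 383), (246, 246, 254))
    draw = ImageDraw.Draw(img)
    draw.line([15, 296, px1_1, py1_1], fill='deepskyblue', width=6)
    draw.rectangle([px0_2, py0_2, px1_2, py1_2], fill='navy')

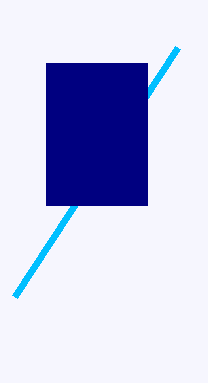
px1_1 = 178, py1_1 = 47, px0_2 = 46, py0_2 = 63, px1_2 = 147, py1_2 = 205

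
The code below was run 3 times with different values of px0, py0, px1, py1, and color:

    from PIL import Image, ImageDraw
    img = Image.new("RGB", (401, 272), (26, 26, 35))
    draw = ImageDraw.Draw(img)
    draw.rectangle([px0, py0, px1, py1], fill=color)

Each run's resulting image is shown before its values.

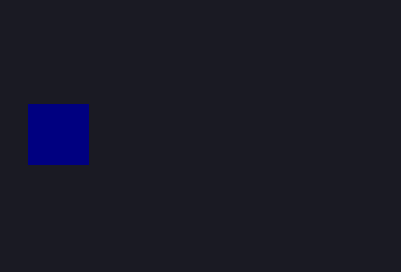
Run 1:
px0 = 28; py0 = 104; px1 = 88; py1 = 164; color = 'navy'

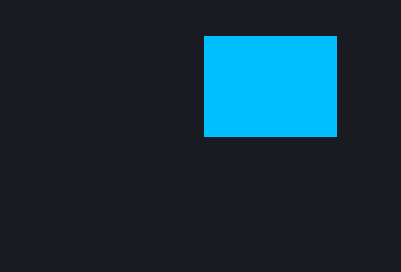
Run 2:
px0 = 204; py0 = 36; px1 = 336; py1 = 136; color = 'deepskyblue'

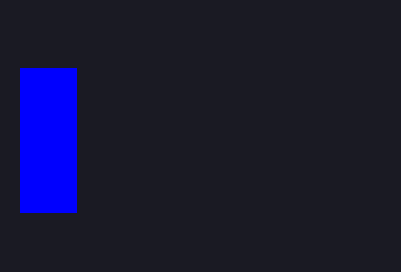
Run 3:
px0 = 20; py0 = 68; px1 = 76; py1 = 212; color = 'blue'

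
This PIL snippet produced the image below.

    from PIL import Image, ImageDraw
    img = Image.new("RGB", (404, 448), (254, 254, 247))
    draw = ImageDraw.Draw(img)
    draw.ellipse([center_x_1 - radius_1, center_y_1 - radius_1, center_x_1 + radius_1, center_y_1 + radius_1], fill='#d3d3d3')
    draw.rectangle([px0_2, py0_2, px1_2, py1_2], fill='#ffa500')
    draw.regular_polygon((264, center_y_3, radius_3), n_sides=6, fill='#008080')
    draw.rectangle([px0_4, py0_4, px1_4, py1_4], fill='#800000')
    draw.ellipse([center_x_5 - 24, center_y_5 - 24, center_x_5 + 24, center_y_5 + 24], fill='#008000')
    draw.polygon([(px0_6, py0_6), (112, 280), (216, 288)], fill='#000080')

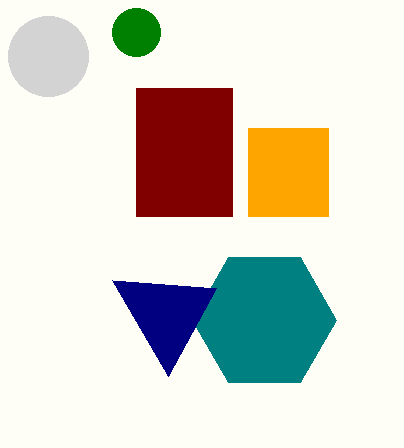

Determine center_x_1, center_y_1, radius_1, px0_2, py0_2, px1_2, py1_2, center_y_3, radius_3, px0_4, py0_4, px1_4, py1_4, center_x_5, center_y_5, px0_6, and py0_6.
center_x_1 = 48; center_y_1 = 56; radius_1 = 40; px0_2 = 248; py0_2 = 128; px1_2 = 328; py1_2 = 216; center_y_3 = 320; radius_3 = 72; px0_4 = 136; py0_4 = 88; px1_4 = 232; py1_4 = 216; center_x_5 = 136; center_y_5 = 32; px0_6 = 168; py0_6 = 376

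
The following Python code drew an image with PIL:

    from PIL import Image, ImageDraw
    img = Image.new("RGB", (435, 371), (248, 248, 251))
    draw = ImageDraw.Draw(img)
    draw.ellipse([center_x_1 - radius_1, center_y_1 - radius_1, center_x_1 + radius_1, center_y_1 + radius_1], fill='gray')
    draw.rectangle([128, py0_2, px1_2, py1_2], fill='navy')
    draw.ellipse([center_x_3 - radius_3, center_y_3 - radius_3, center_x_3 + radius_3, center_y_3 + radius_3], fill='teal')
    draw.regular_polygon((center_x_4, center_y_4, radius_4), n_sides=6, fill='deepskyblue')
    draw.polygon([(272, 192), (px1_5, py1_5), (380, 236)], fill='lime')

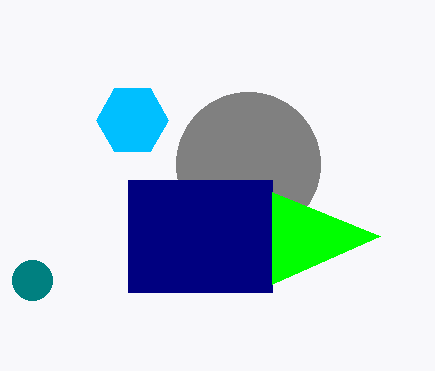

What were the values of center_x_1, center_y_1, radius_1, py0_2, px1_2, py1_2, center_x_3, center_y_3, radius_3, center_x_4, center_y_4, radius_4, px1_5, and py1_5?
center_x_1 = 248
center_y_1 = 164
radius_1 = 72
py0_2 = 180
px1_2 = 272
py1_2 = 292
center_x_3 = 32
center_y_3 = 280
radius_3 = 20
center_x_4 = 132
center_y_4 = 120
radius_4 = 36
px1_5 = 272
py1_5 = 284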